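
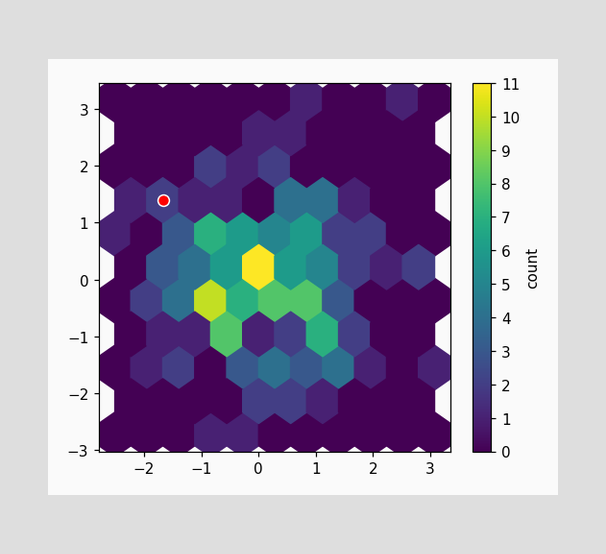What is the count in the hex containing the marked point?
The marked hex reads 2 on the colorbar.

2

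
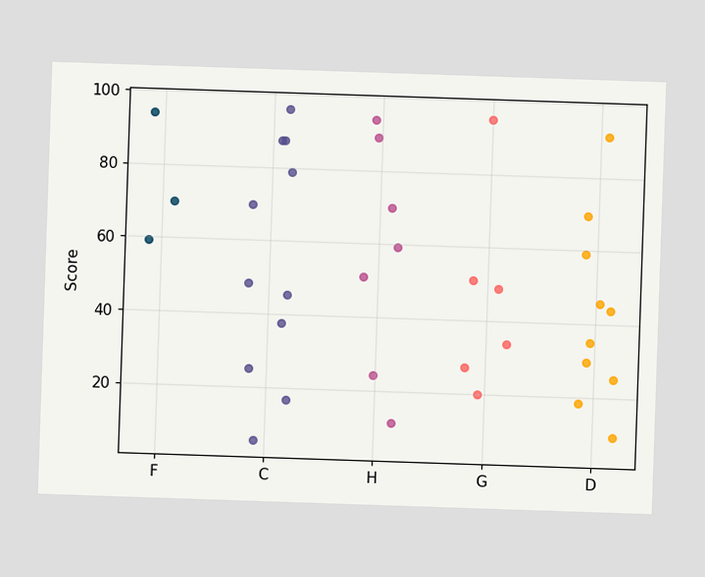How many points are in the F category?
3

Counting the markers in the F column gives 3.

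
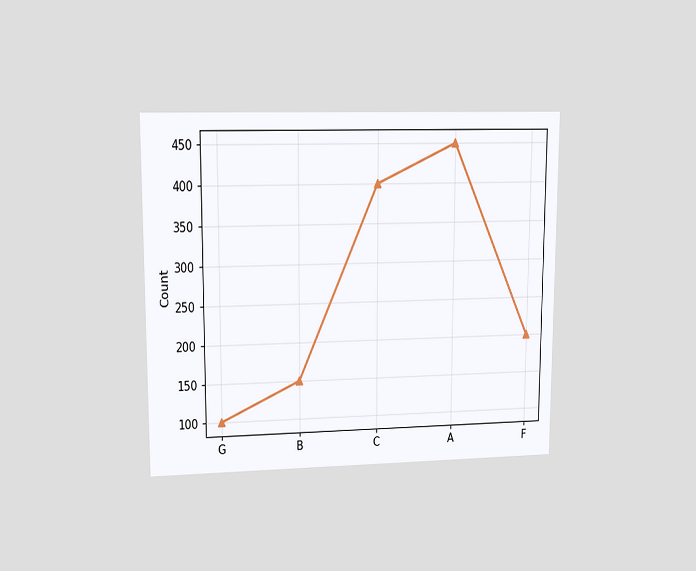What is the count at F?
200

The chart is viewed at a slight angle. At F, the line is at 200.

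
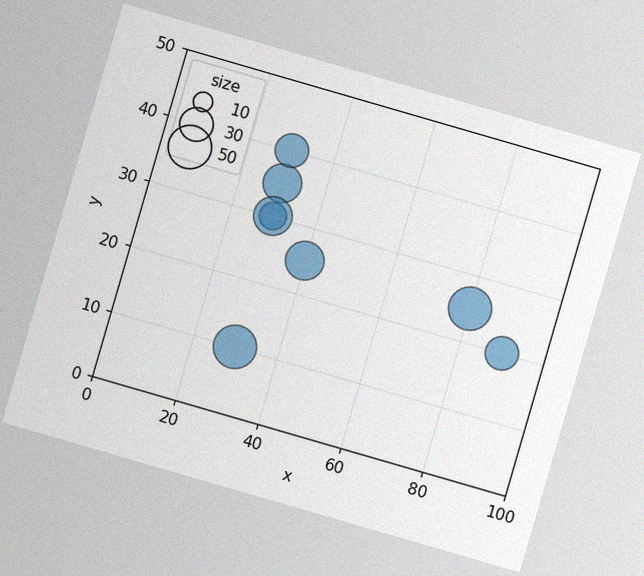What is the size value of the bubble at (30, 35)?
The chart is tilted about 16° clockwise, with some photo noise. Matching the bubble at (30, 35) against the size legend gives 40.

40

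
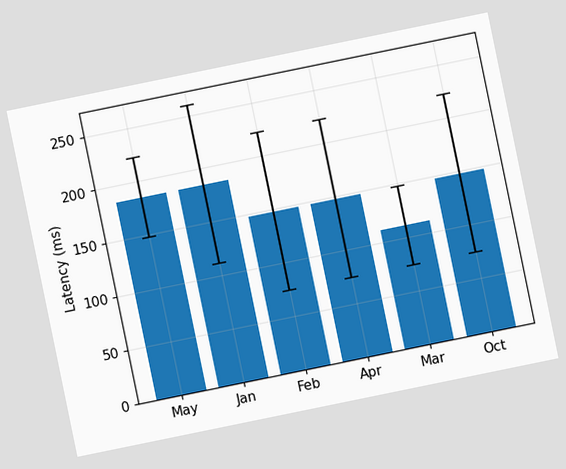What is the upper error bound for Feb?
The chart is tilted about 12° counter-clockwise. The Feb bar's upper whisker reaches 222ms.

222ms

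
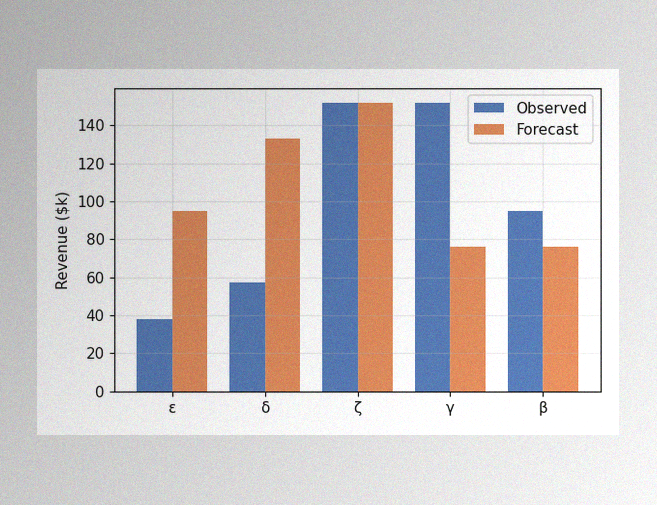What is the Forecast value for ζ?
$152k

The image has some photo noise and uneven lighting. The Forecast bar at ζ reaches $152k on the y-axis.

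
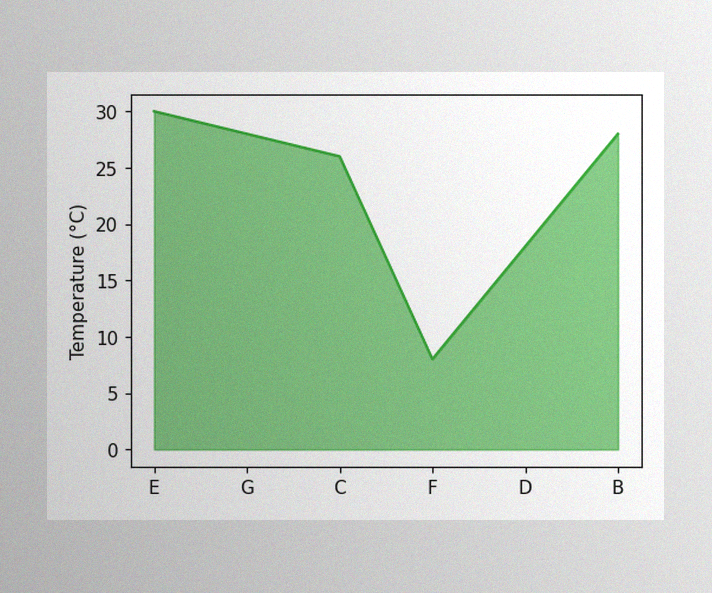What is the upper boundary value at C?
26°C

The image has some photo noise and uneven lighting. At C the upper boundary is at 26°C.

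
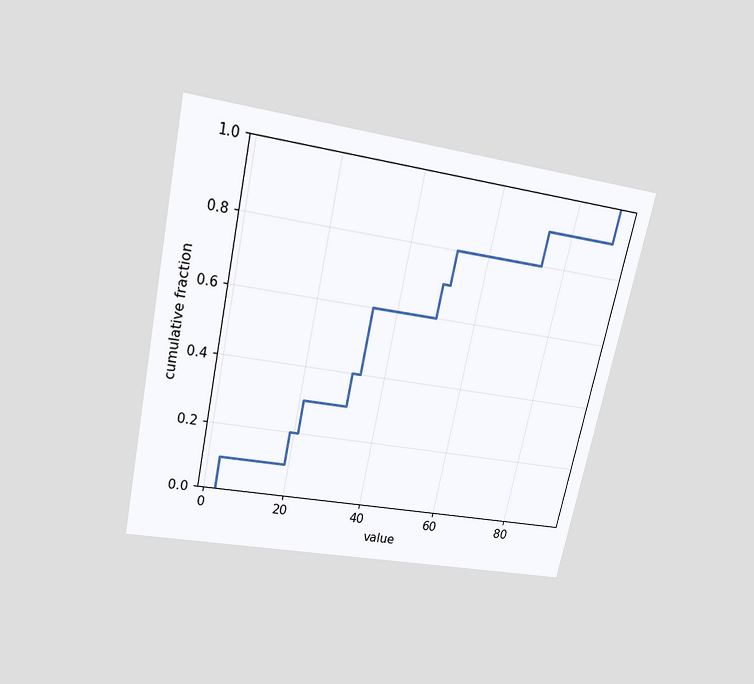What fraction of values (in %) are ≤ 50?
The chart is tilted about 12° clockwise and viewed slightly from above. At x=50 the ECDF step is at 70%.

70%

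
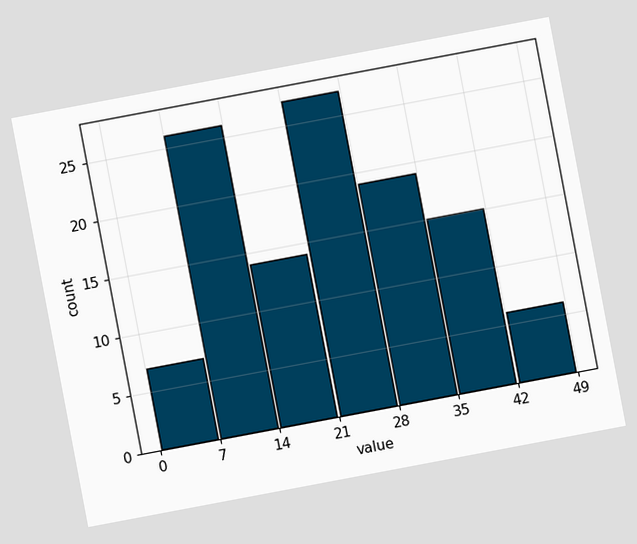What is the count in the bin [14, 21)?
14

The chart is tilted about 11° counter-clockwise. The [14, 21) bin has height 14.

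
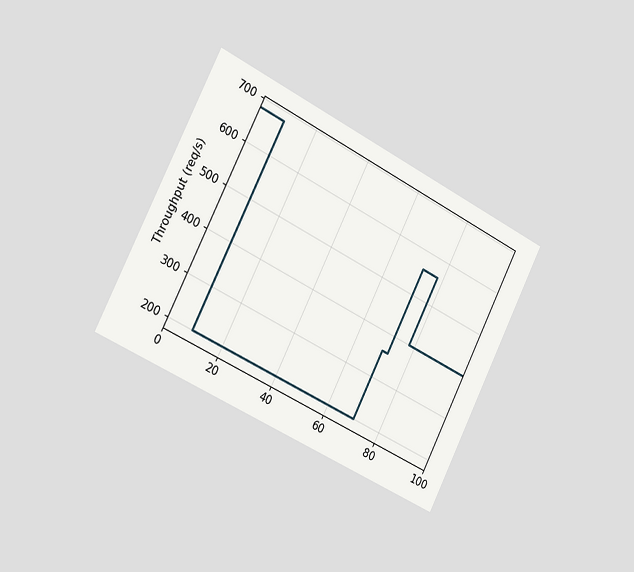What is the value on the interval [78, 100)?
400req/s

The chart is tilted about 27° clockwise and viewed slightly from the left. On [78, 100) the step sits at 400req/s.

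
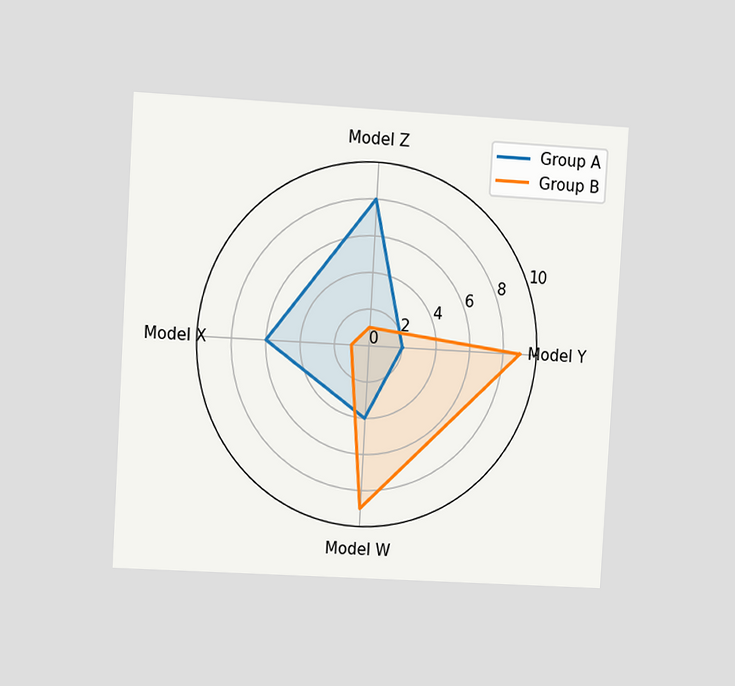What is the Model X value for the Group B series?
The chart is tilted about 3° clockwise and viewed at a slight angle. On the Model X axis, Group B reaches 1.

1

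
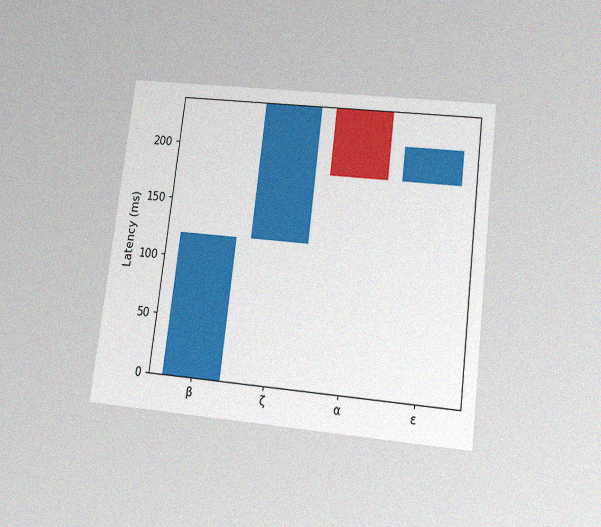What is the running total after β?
The chart is tilted about 7° clockwise and viewed slightly from below, with some photo noise. After β the running total reaches 120ms.

120ms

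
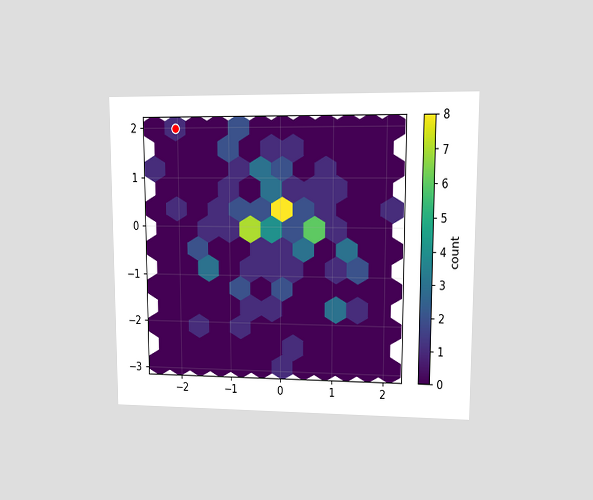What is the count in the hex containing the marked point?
1

The chart is viewed at a slight angle. The marked hex reads 1 on the colorbar.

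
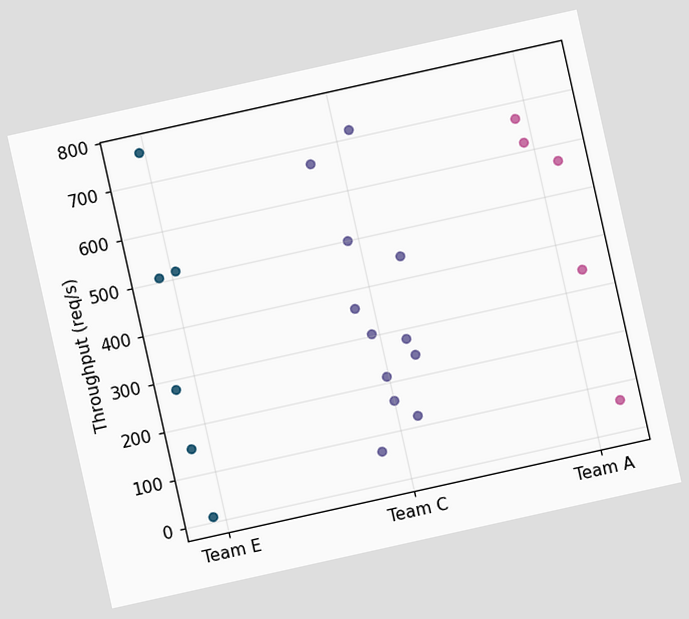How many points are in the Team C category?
12

The chart is tilted about 13° counter-clockwise. Counting the markers in the Team C column gives 12.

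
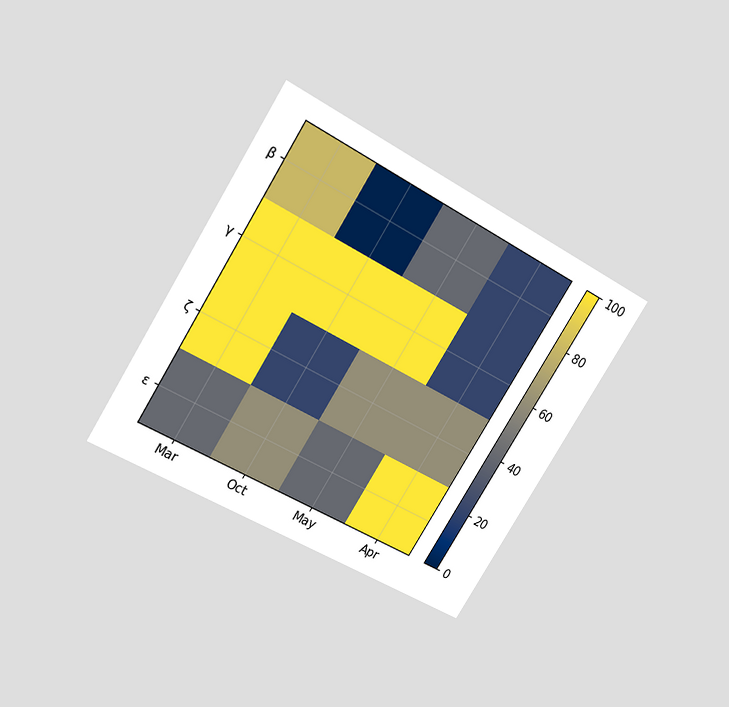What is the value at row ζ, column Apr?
The chart is tilted about 32° clockwise and viewed slightly from above. Matching cell (ζ, Apr) against the colorbar gives 60.

60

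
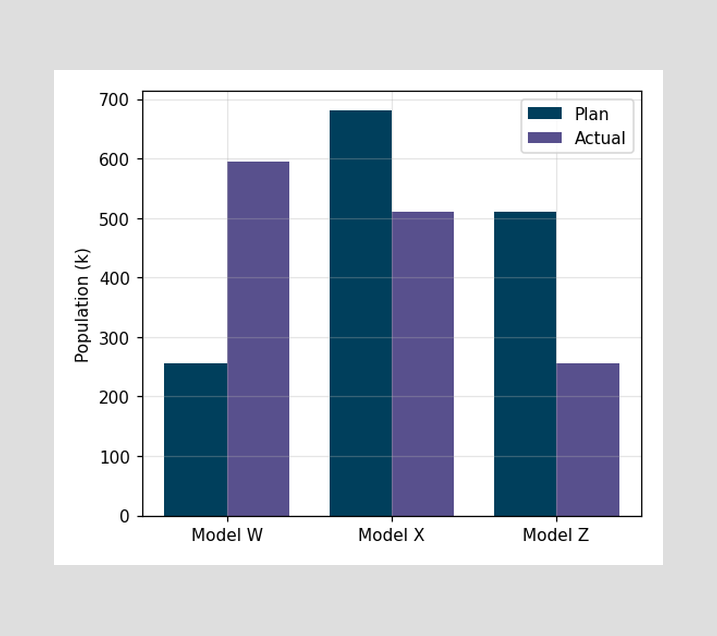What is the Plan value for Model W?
255k

The Plan bar at Model W reaches 255k on the y-axis.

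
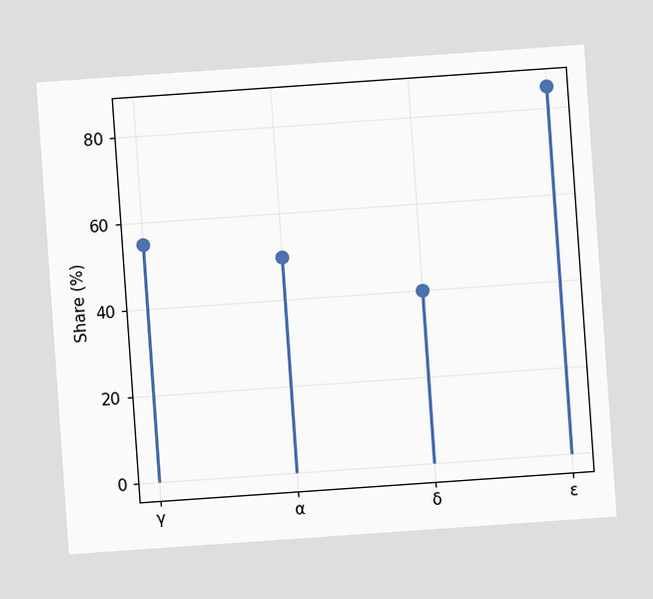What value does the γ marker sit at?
55%

The chart is tilted about 4° counter-clockwise. The γ marker sits at 55%.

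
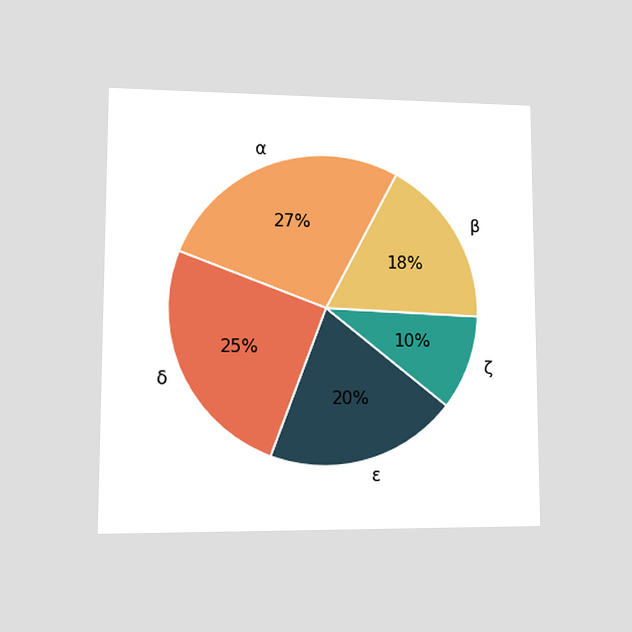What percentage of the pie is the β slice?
18%

The chart is viewed at a slight angle. The β slice takes up 18% of the pie.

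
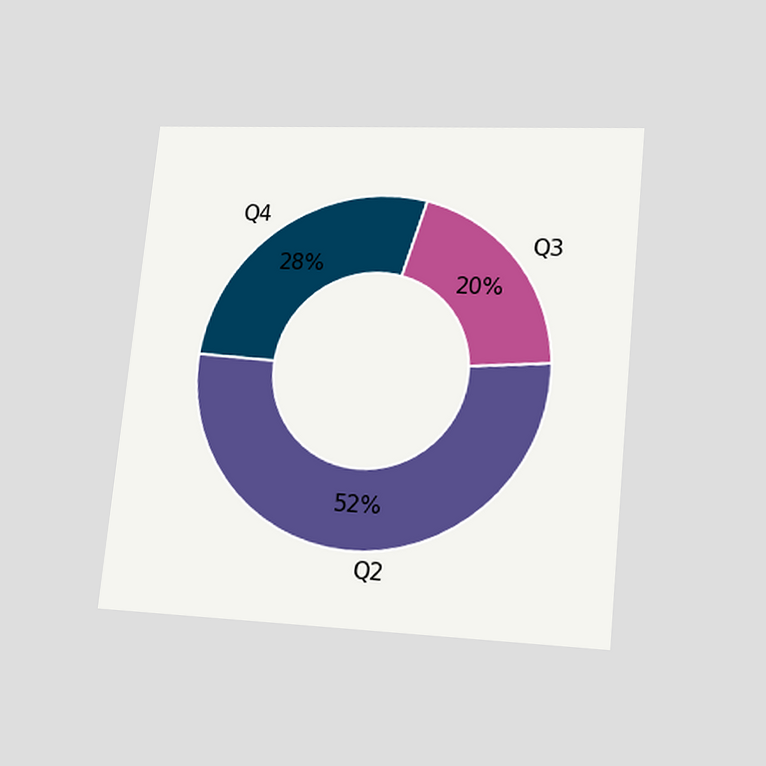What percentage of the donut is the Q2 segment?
The chart is tilted about 6° clockwise and viewed at a slight angle. The Q2 segment takes up 52% of the ring.

52%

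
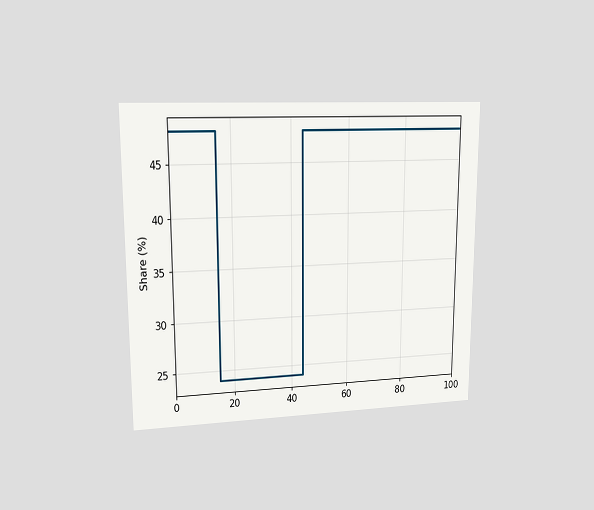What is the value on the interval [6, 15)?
The chart is viewed at a slight angle. On [6, 15) the step sits at 48%.

48%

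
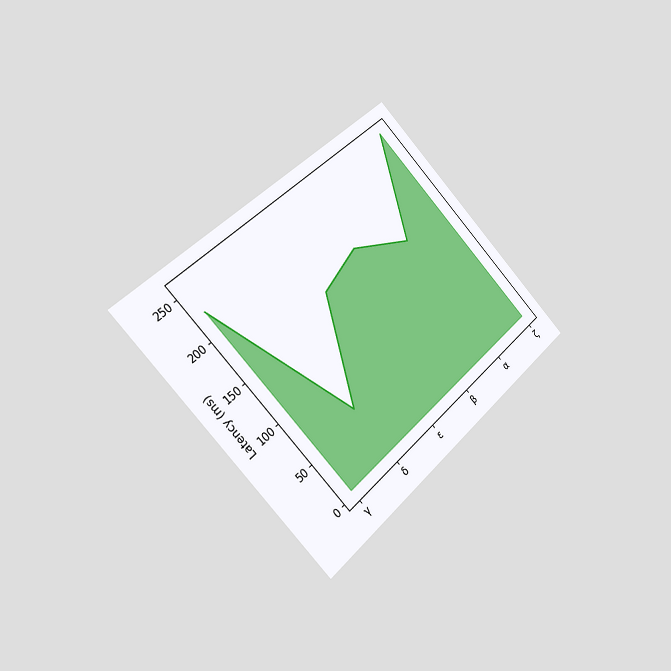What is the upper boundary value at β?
180ms

The chart is tilted about 44° counter-clockwise and viewed slightly from the left. At β the upper boundary is at 180ms.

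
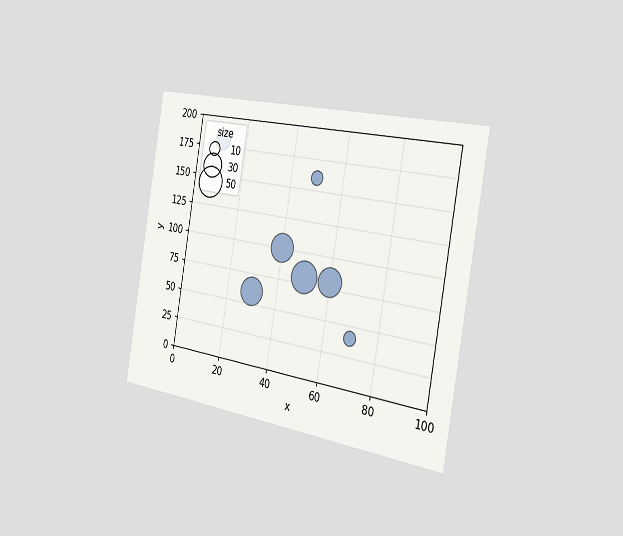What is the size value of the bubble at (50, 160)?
The chart is tilted about 10° clockwise and viewed slightly from the right. Matching the bubble at (50, 160) against the size legend gives 10.

10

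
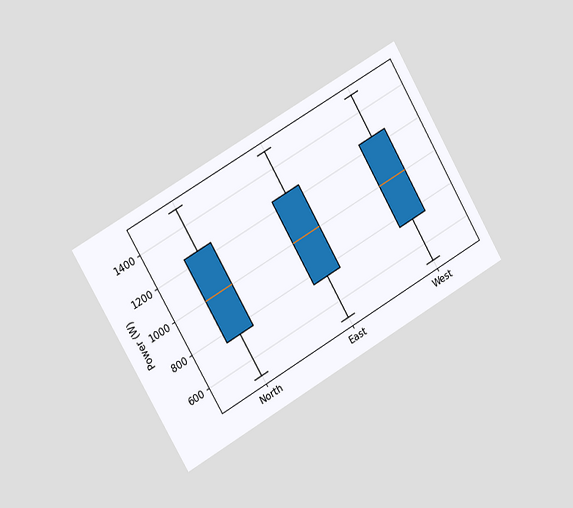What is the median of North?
1000W

The chart is tilted about 30° counter-clockwise and viewed slightly from the left. The median line in the North box sits at 1000W.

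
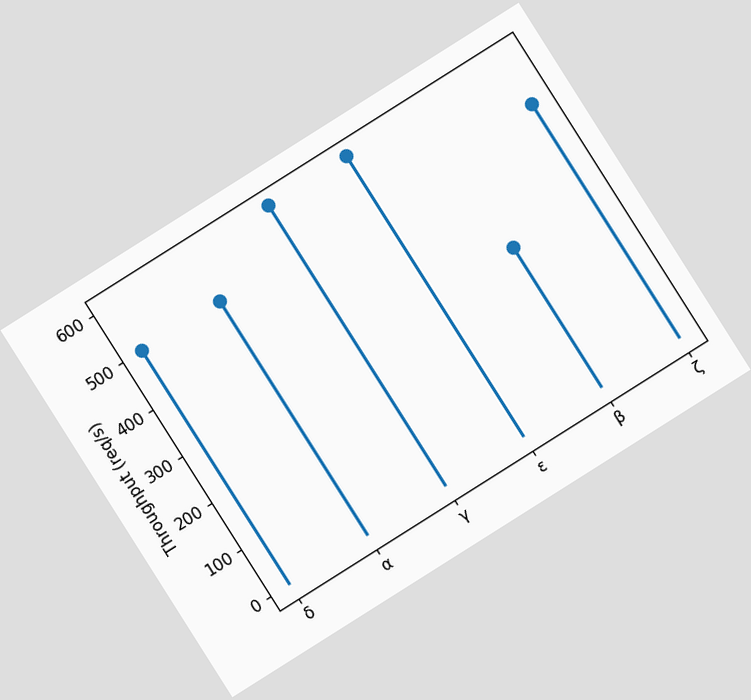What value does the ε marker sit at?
The chart is tilted about 32° counter-clockwise. The ε marker sits at 600req/s.

600req/s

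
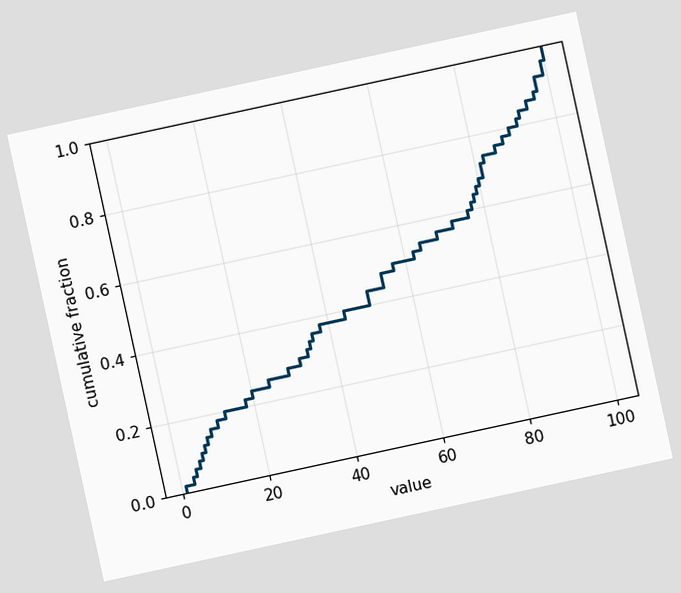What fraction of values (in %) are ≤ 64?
The chart is tilted about 12° counter-clockwise. At x=64 the ECDF step is at 54%.

54%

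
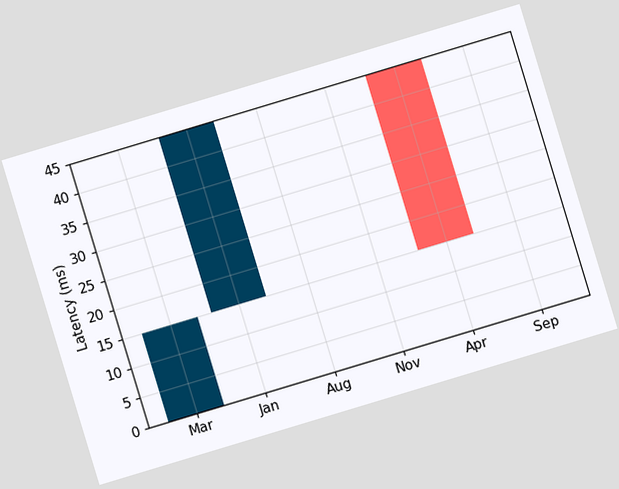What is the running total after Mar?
15ms

The chart is tilted about 17° counter-clockwise. After Mar the running total reaches 15ms.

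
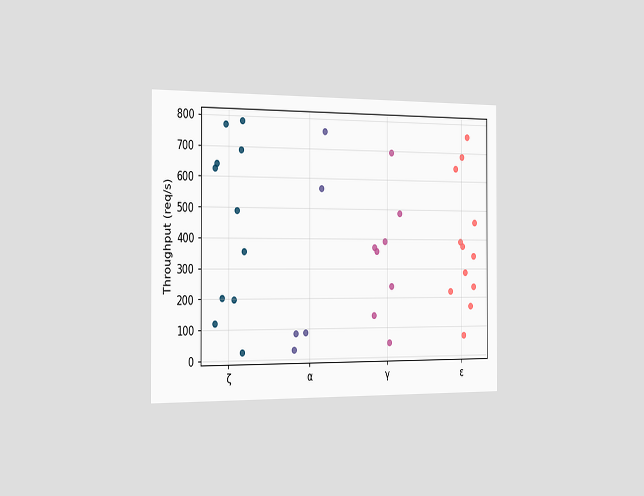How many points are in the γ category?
8

The chart is viewed slightly from the left. Counting the markers in the γ column gives 8.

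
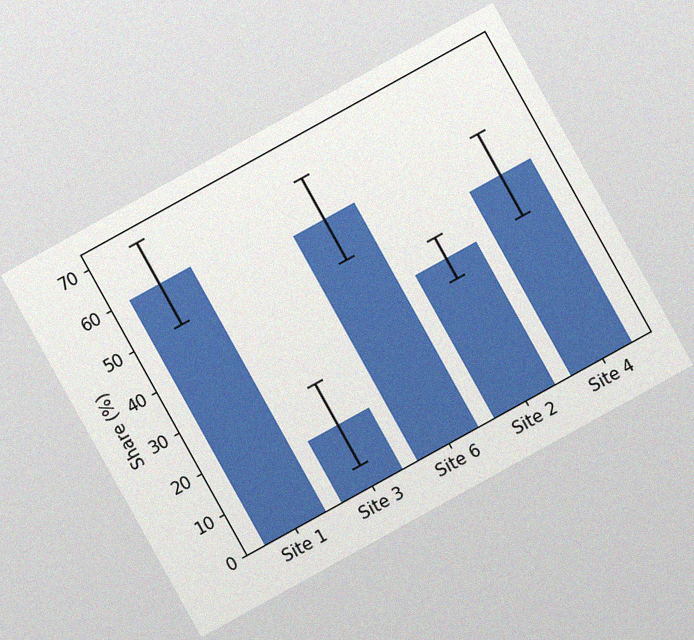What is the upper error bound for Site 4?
55%

The chart is tilted about 29° counter-clockwise, with some photo noise. The Site 4 bar's upper whisker reaches 55%.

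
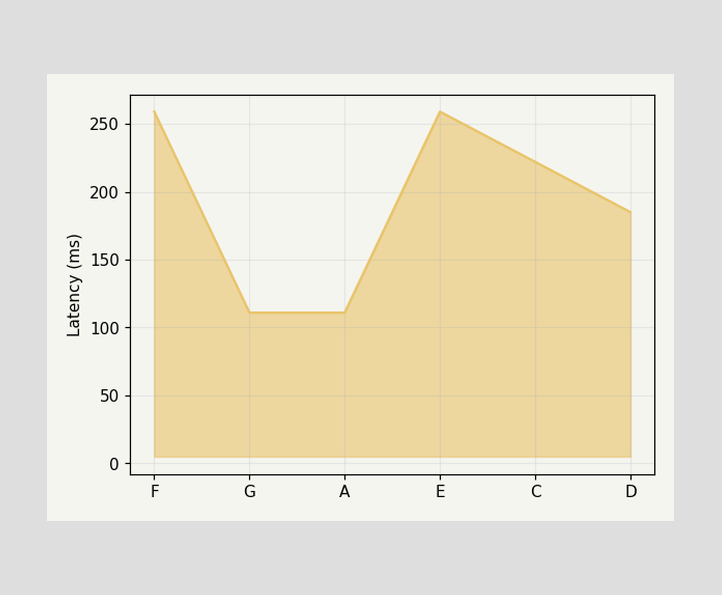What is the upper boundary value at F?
259ms

At F the upper boundary is at 259ms.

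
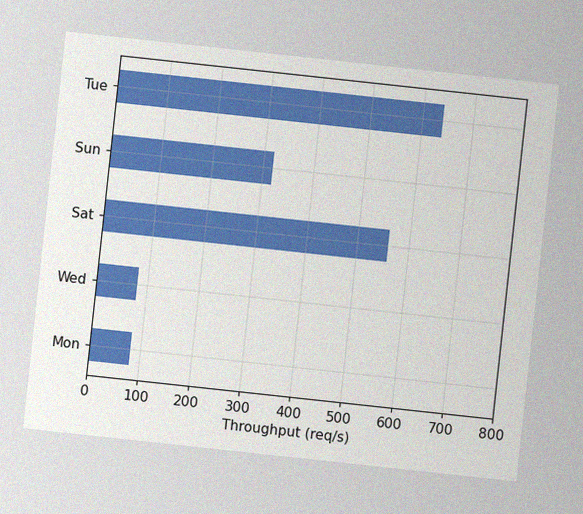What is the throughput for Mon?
80req/s

The chart is tilted about 6° clockwise, with some photo noise. Reading along the chart's x-axis, the Mon bar reaches 80req/s.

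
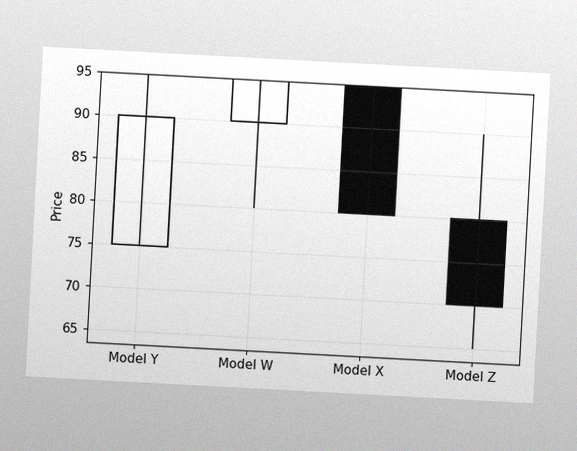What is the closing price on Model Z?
The chart is tilted about 3° clockwise, with some photo noise. The Model Z candle closes at 70.

70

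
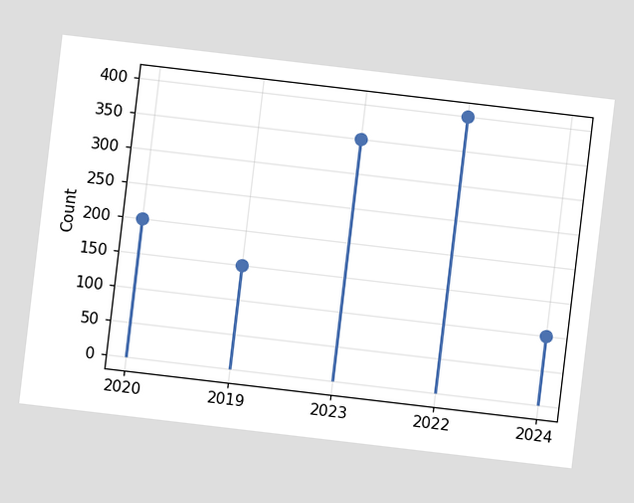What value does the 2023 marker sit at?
350

The chart is tilted about 7° clockwise. The 2023 marker sits at 350.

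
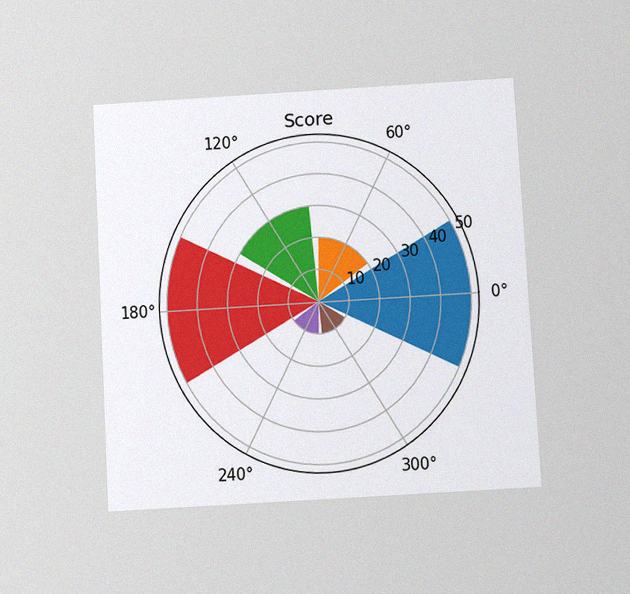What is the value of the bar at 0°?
The chart is tilted about 3° counter-clockwise and viewed at a slight angle, with some photo noise. The bar at 0° reaches 50 on the radial axis.

50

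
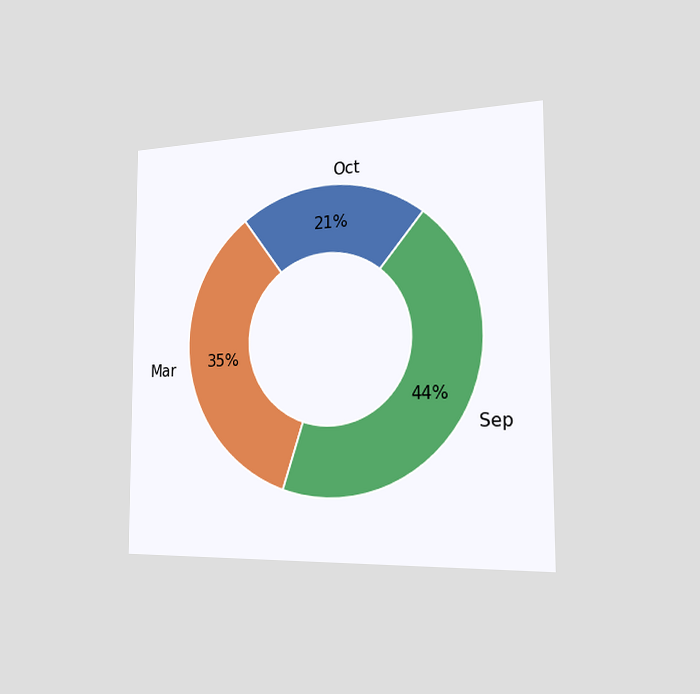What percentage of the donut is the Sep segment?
44%

The chart is viewed slightly from the right. The Sep segment takes up 44% of the ring.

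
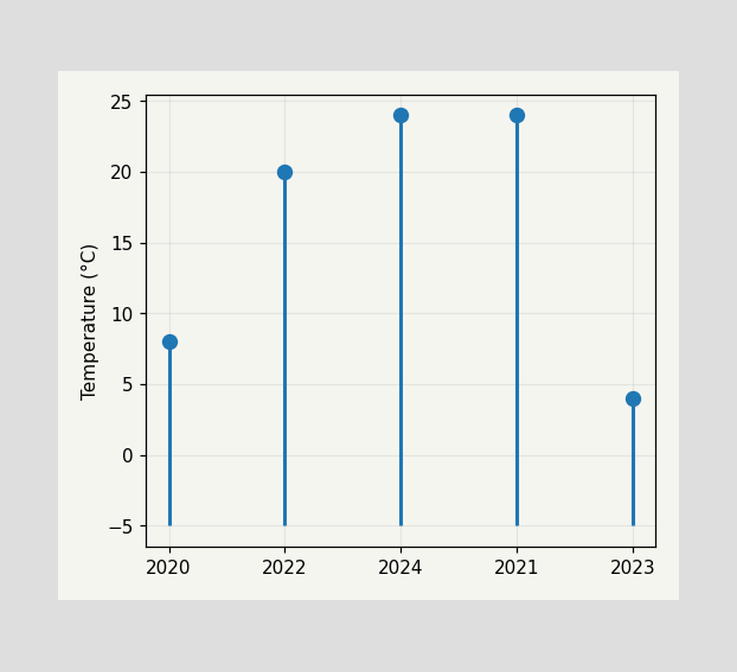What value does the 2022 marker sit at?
The 2022 marker sits at 20°C.

20°C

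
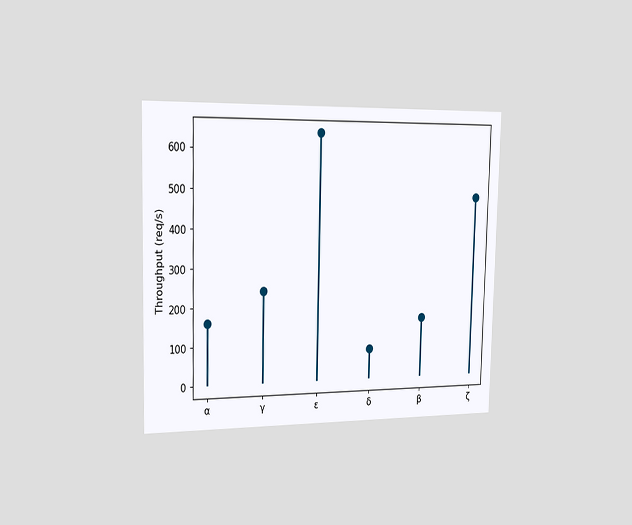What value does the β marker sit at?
The chart is viewed slightly from the left. The β marker sits at 160req/s.

160req/s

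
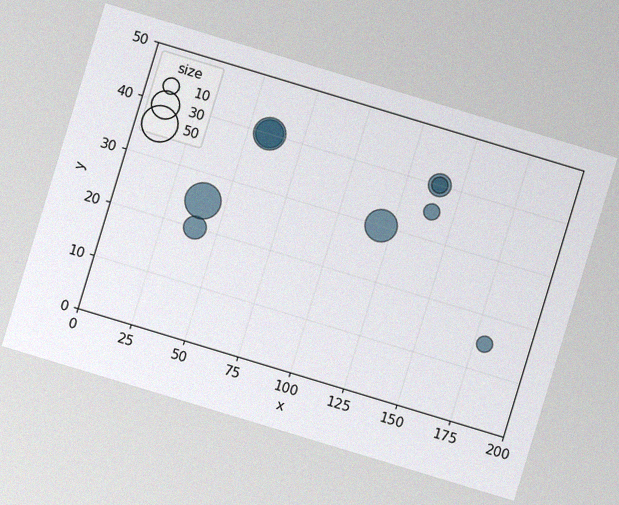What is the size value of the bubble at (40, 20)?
20

The chart is tilted about 17° clockwise, with some photo noise. Matching the bubble at (40, 20) against the size legend gives 20.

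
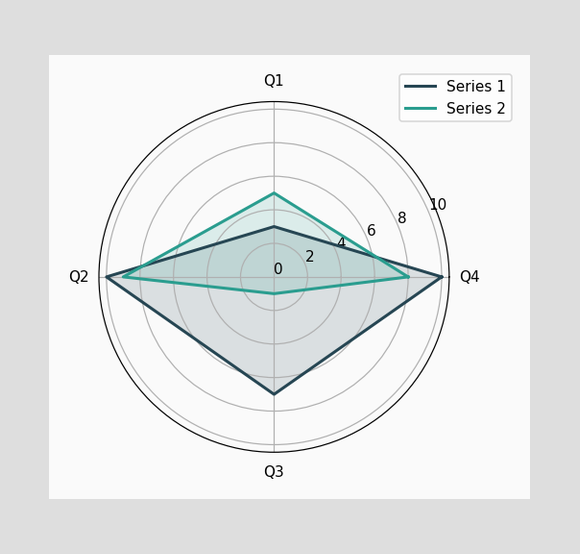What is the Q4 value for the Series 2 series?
On the Q4 axis, Series 2 reaches 8.

8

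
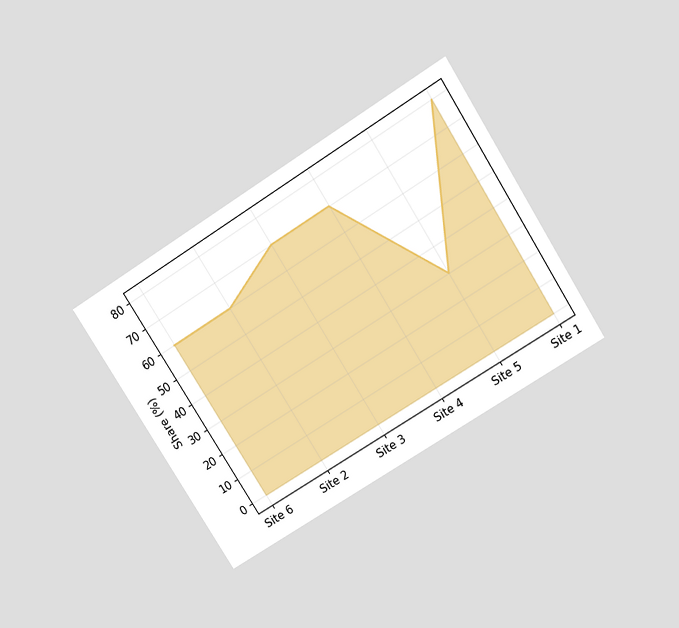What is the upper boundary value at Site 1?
The chart is tilted about 32° counter-clockwise and viewed slightly from above. At Site 1 the upper boundary is at 80%.

80%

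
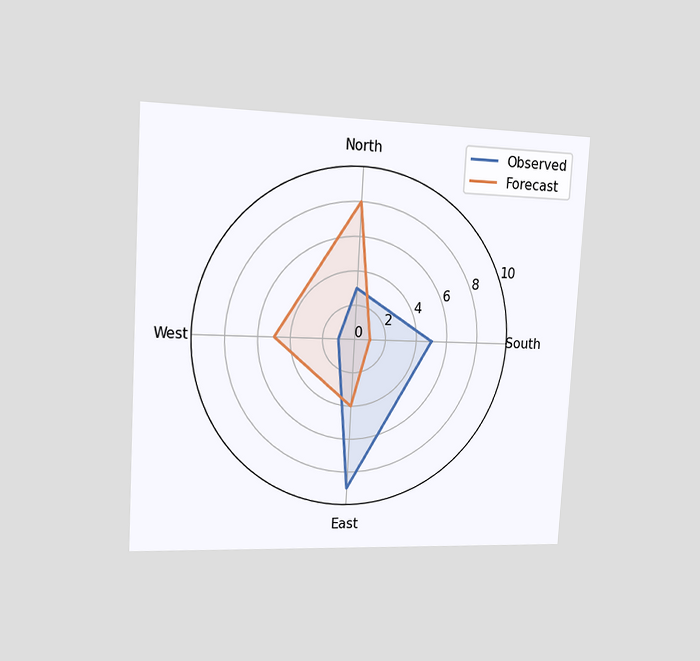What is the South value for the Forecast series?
The chart is tilted about 3° clockwise and viewed slightly from the left. On the South axis, Forecast reaches 1.

1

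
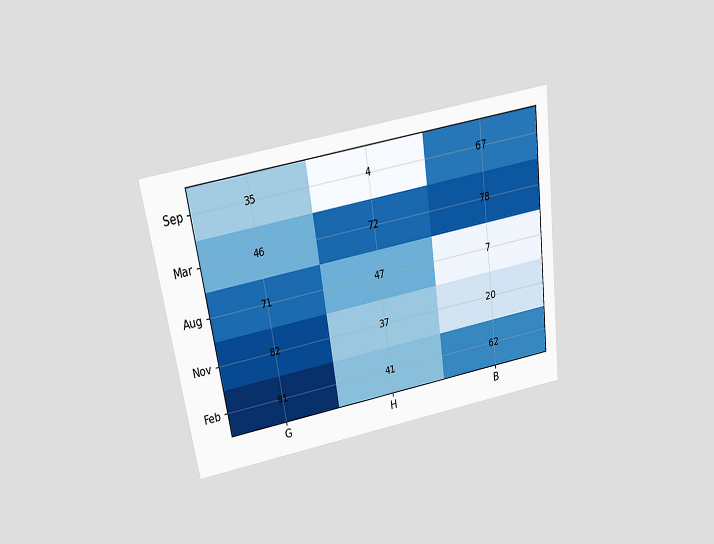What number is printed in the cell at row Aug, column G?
71

The chart is tilted about 8° counter-clockwise and viewed slightly from above. The (Aug, G) cell reads 71.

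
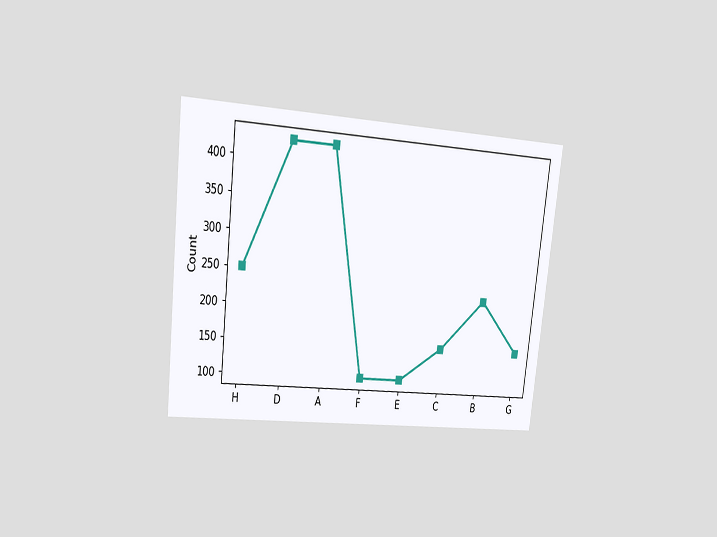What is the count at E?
The chart is tilted about 6° clockwise and viewed at a slight angle. At E, the line is at 100.

100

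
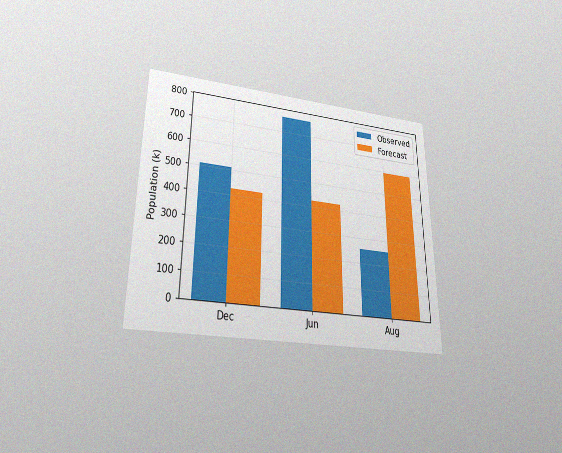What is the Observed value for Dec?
510k

The chart is viewed slightly from below, with some photo noise. The Observed bar at Dec reaches 510k on the y-axis.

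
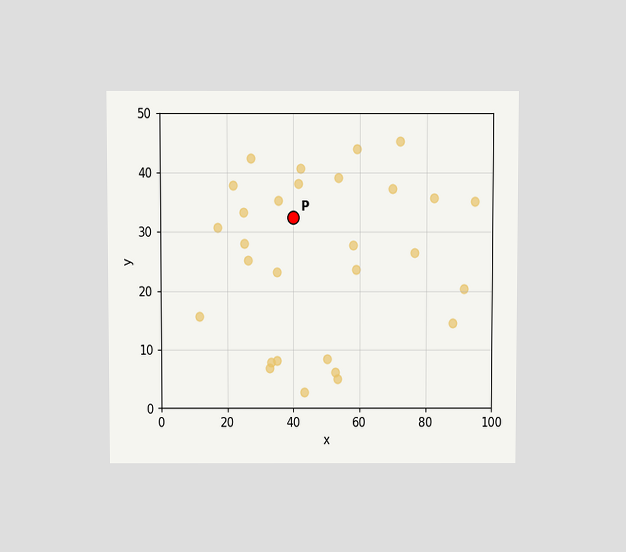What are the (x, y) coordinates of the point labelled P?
(40, 32.5)

The chart is viewed at a slight angle. Following the gridlines from P to each axis, P sits at (40, 32.5).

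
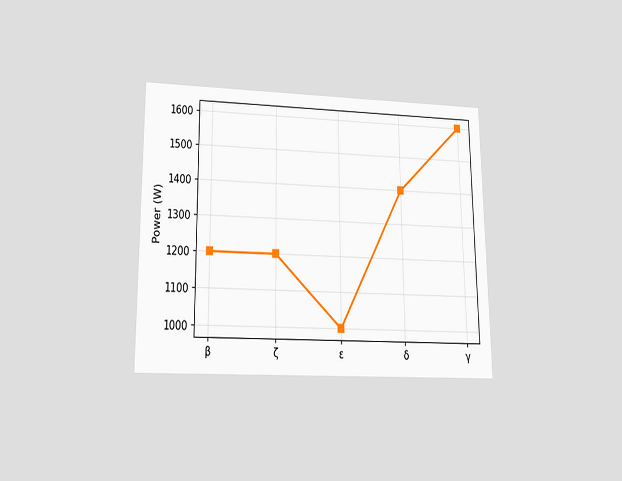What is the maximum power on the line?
1600W

The chart is viewed slightly from below. The highest point is at γ, and reading across to the y-axis gives 1600W.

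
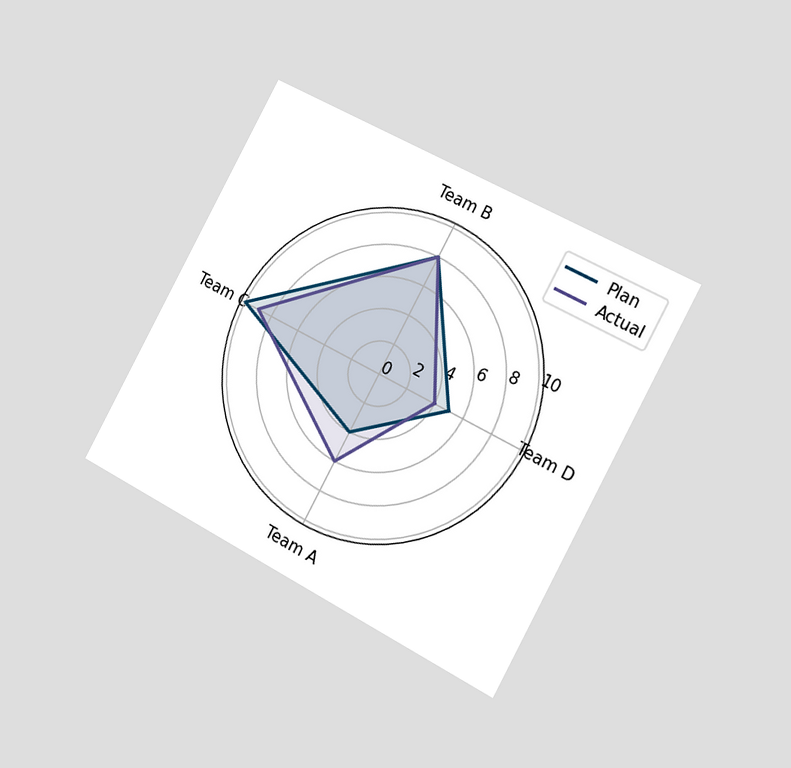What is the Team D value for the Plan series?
5

The chart is tilted about 28° clockwise and viewed slightly from the right. On the Team D axis, Plan reaches 5.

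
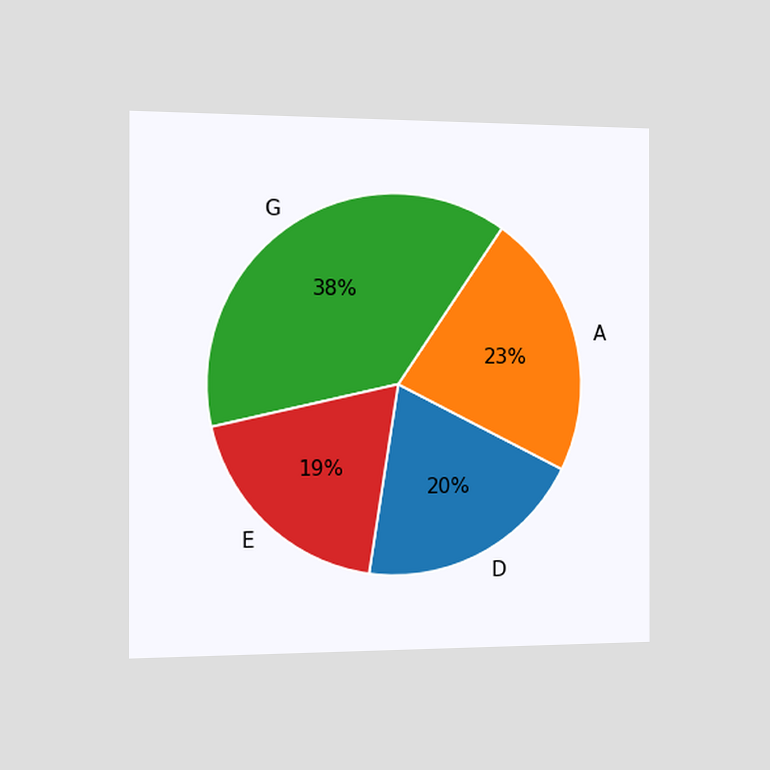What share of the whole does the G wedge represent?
The chart is viewed slightly from the left. The G slice takes up 38% of the pie.

38%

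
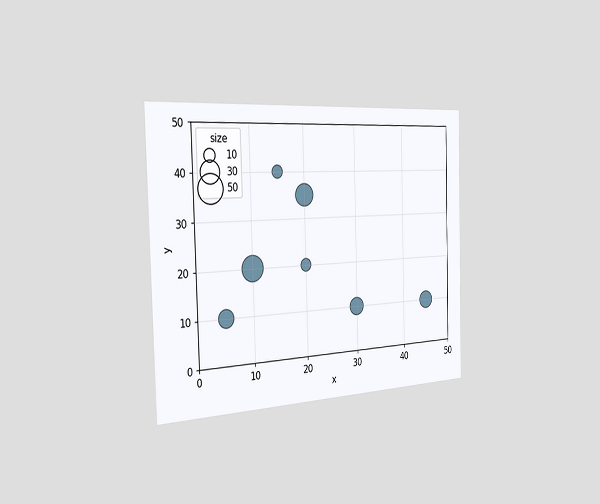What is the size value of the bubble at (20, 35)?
The chart is viewed slightly from the left. Matching the bubble at (20, 35) against the size legend gives 30.

30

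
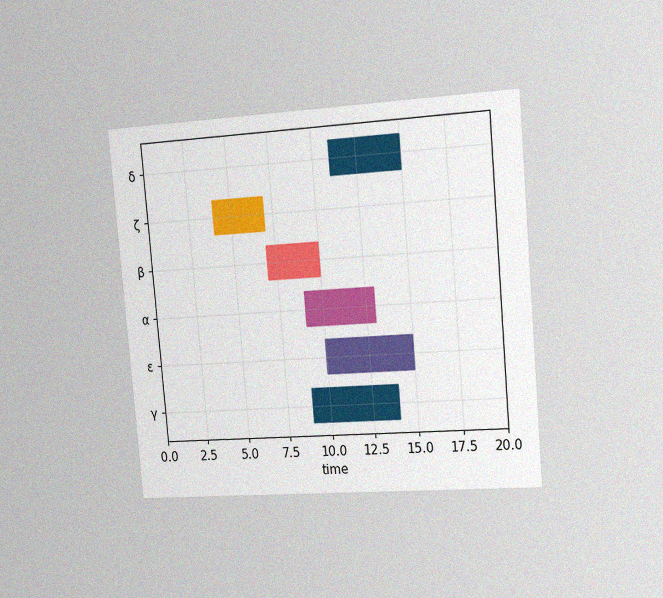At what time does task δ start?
The chart is tilted about 5° counter-clockwise and viewed slightly from the right, with some photo noise. The δ bar begins at t=11.

11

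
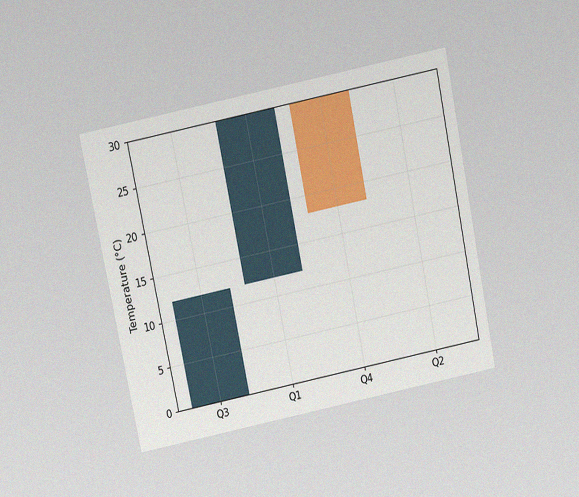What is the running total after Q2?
18°C

The chart is tilted about 11° counter-clockwise and viewed slightly from above, with some photo noise. After Q2 the running total reaches 18°C.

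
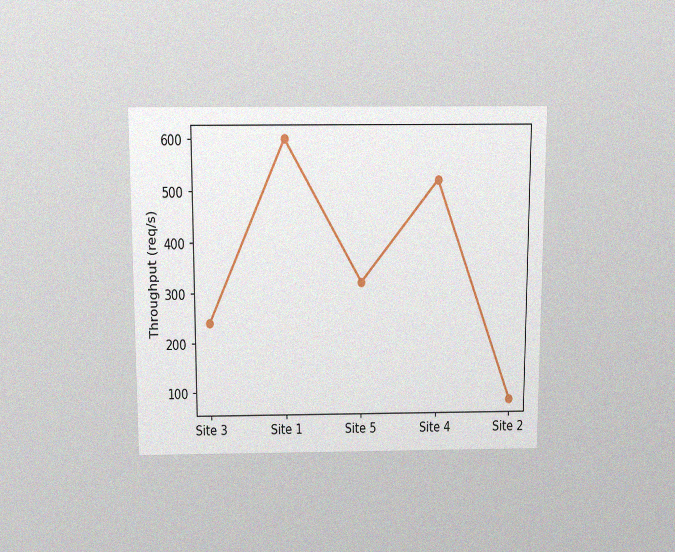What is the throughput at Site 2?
80req/s

The chart is viewed slightly from above, with some photo noise. At Site 2, the line is at 80req/s.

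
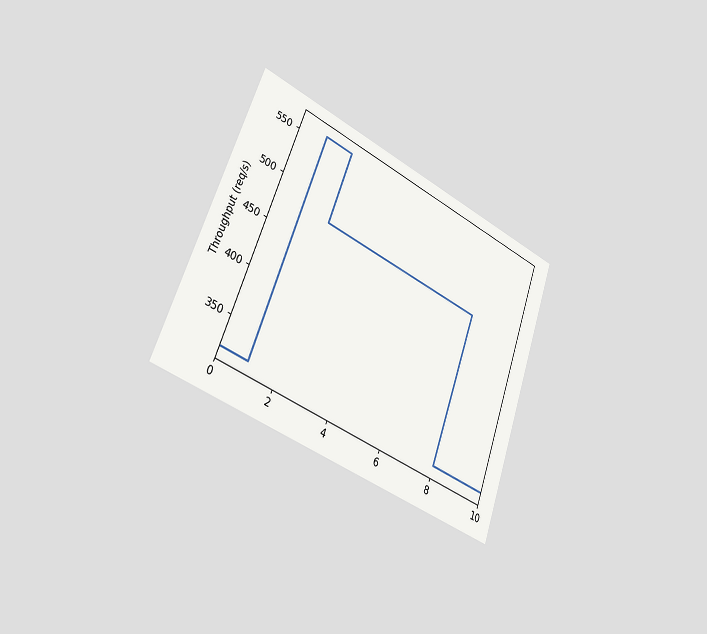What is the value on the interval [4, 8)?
The chart is tilted about 20° clockwise and viewed slightly from the left. On [4, 8) the step sits at 480req/s.

480req/s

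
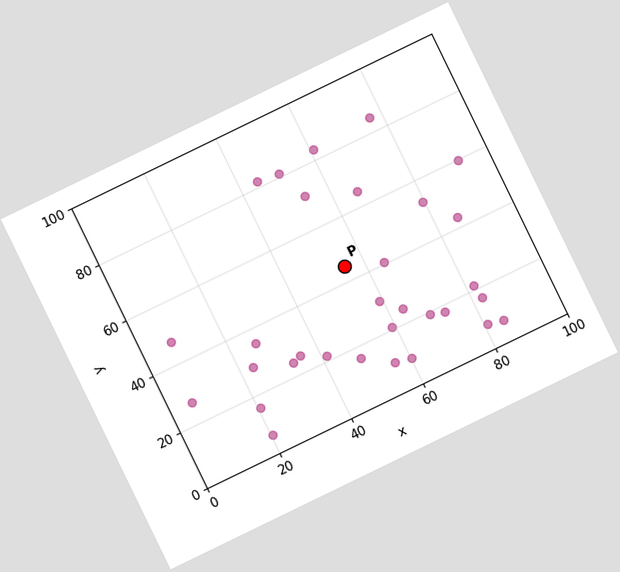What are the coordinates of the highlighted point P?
The chart is tilted about 26° counter-clockwise. Following the gridlines from P to each axis, P sits at (55, 45).

(55, 45)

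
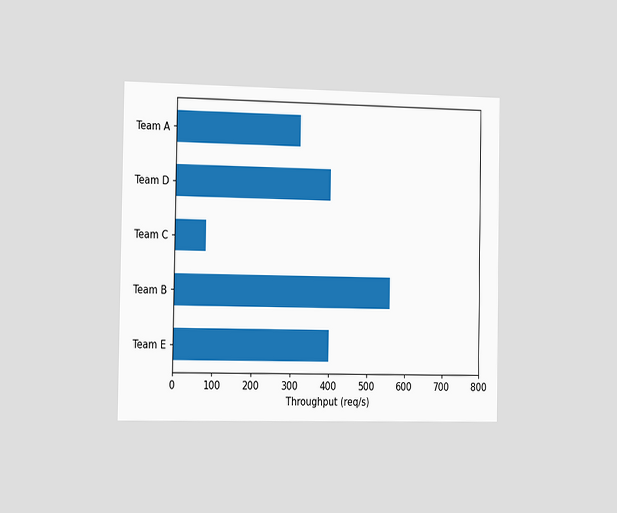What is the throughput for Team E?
The chart is viewed slightly from the left. Reading along the chart's x-axis, the Team E bar reaches 400req/s.

400req/s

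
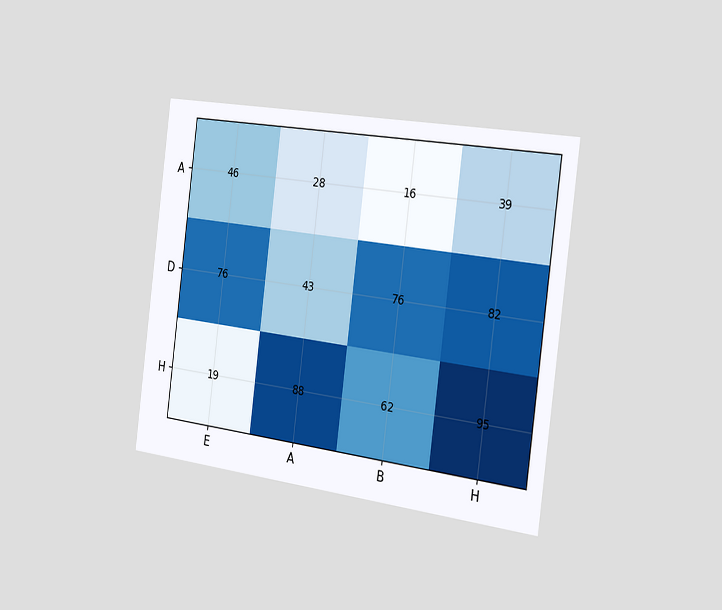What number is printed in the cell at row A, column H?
39

The chart is tilted about 7° clockwise and viewed slightly from the right. The (A, H) cell reads 39.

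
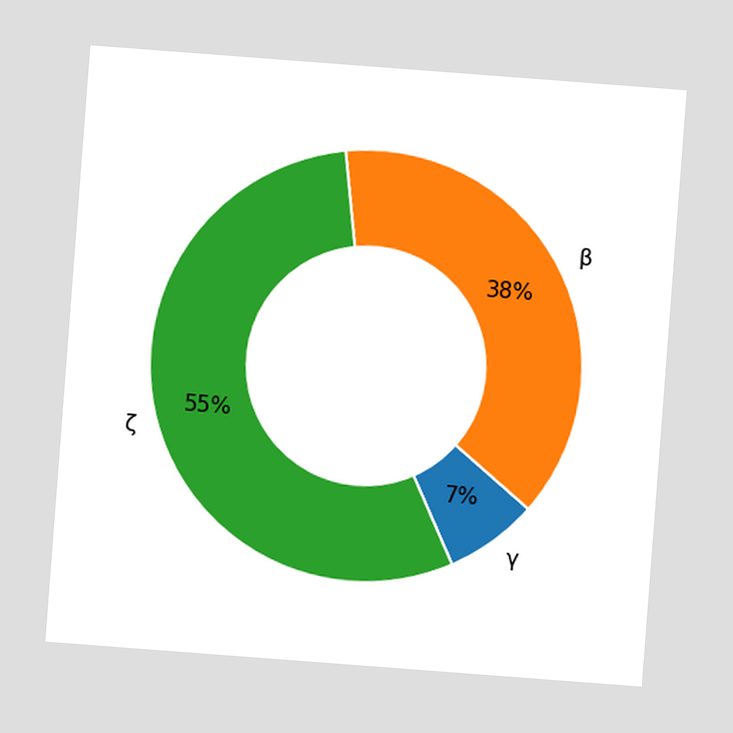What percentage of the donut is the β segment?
The chart is tilted about 4° clockwise. The β segment takes up 38% of the ring.

38%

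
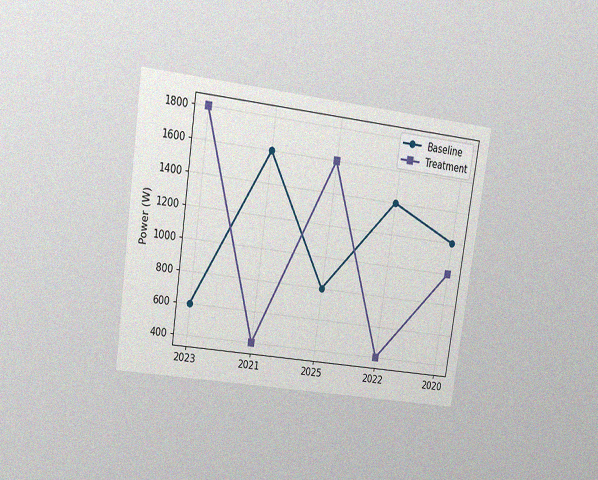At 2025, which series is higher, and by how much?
Treatment, by 800W

The chart is tilted about 8° clockwise and viewed at a slight angle, with some photo noise. At 2025, Treatment sits above the other line by 800W.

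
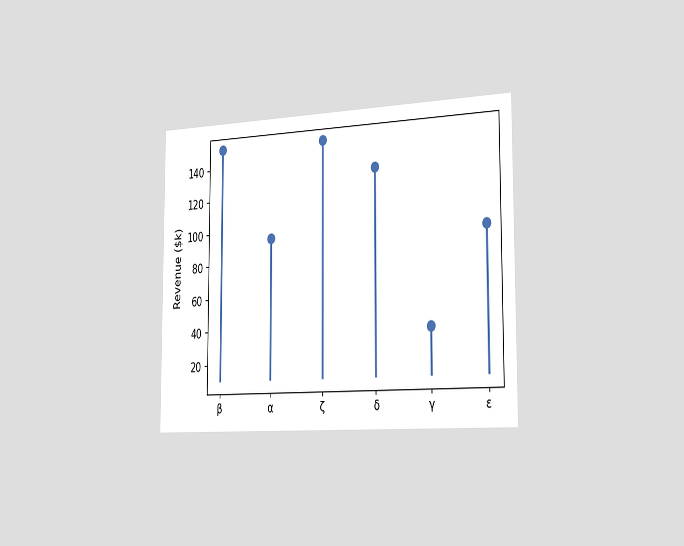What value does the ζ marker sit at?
The chart is viewed slightly from the right. The ζ marker sits at $152k.

$152k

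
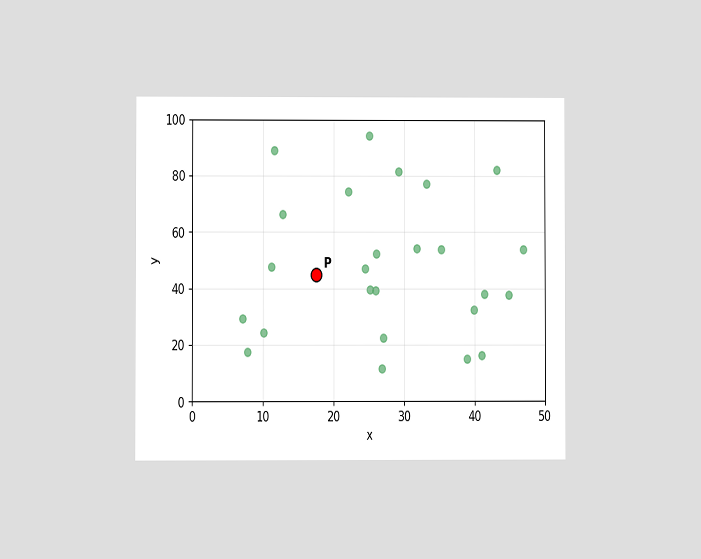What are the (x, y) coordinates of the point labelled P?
The chart is viewed at a slight angle. Following the gridlines from P to each axis, P sits at (17.5, 45).

(17.5, 45)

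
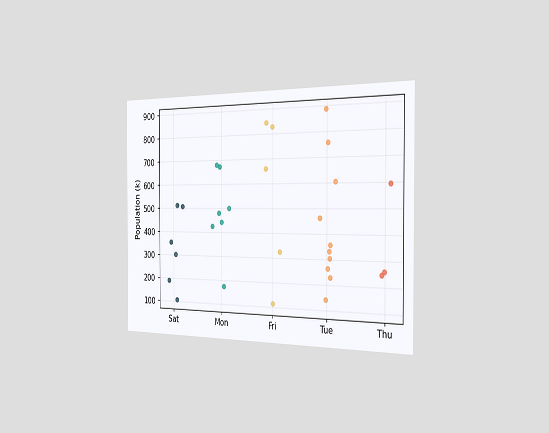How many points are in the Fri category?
The chart is viewed slightly from the right. Counting the markers in the Fri column gives 5.

5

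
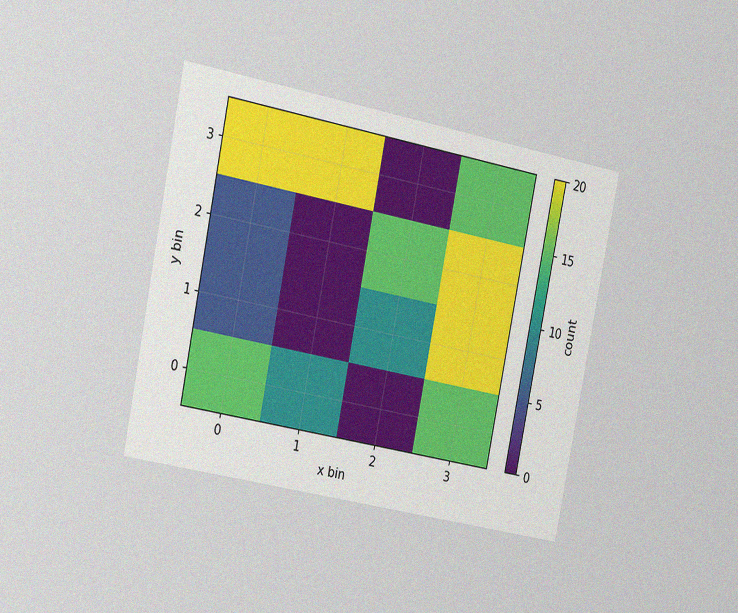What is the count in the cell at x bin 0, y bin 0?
15

The chart is tilted about 11° clockwise and viewed slightly from the left, with some photo noise. Matching the cell (0, 0) against the colorbar gives 15.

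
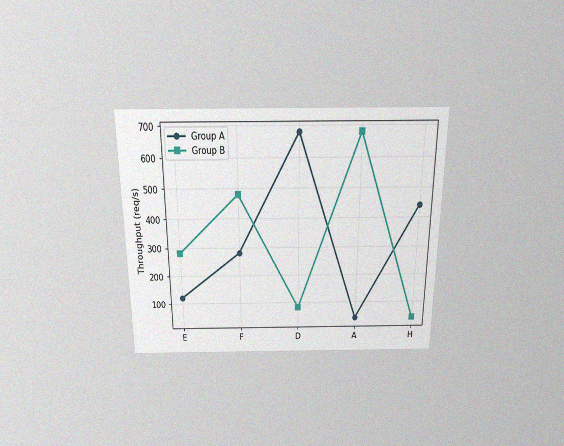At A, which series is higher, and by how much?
The chart is viewed slightly from above, with some photo noise. At A, Group B sits above the other line by 640req/s.

Group B, by 640req/s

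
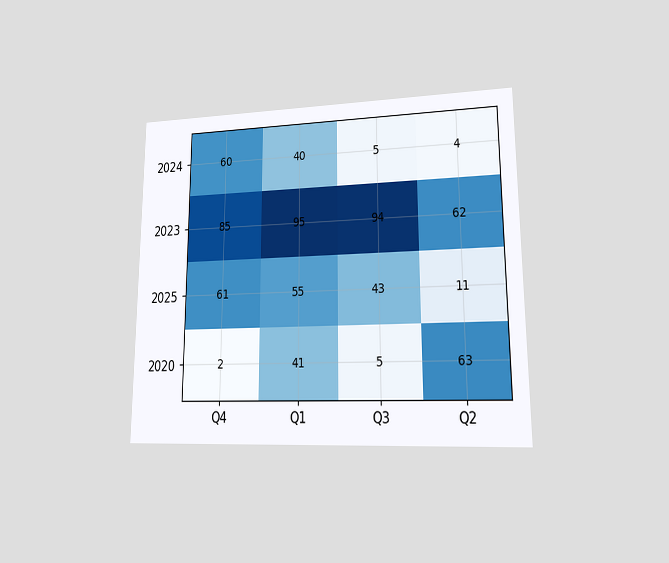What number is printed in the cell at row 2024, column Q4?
The chart is viewed at a slight angle. The (2024, Q4) cell reads 60.

60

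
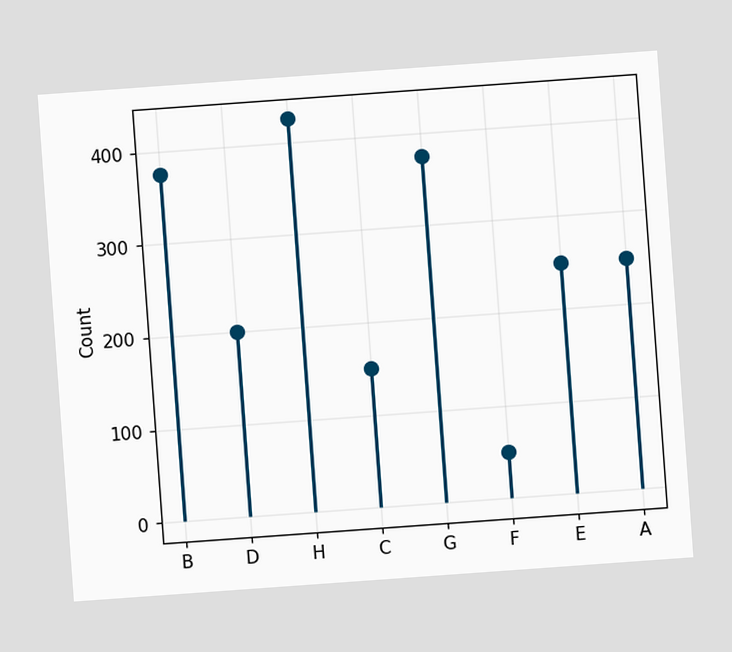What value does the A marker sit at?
The chart is tilted about 4° counter-clockwise. The A marker sits at 250.

250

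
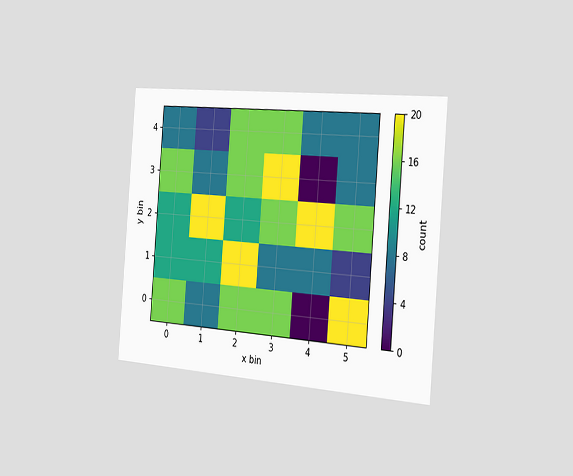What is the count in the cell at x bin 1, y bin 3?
The chart is tilted about 5° clockwise and viewed slightly from the right. Matching the cell (1, 3) against the colorbar gives 8.

8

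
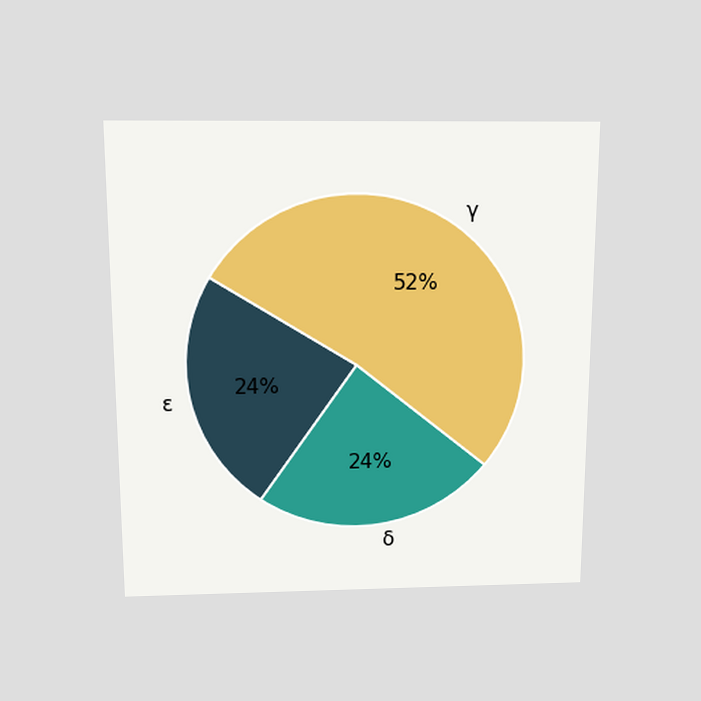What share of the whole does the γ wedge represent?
The chart is viewed slightly from above. The γ slice takes up 52% of the pie.

52%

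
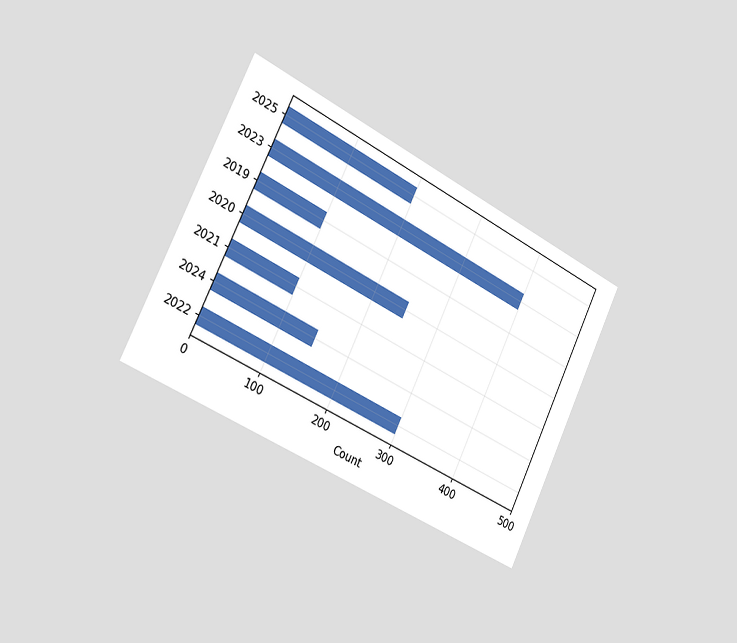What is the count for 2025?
200

The chart is tilted about 26° clockwise and viewed slightly from the left. Reading along the chart's x-axis, the 2025 bar reaches 200.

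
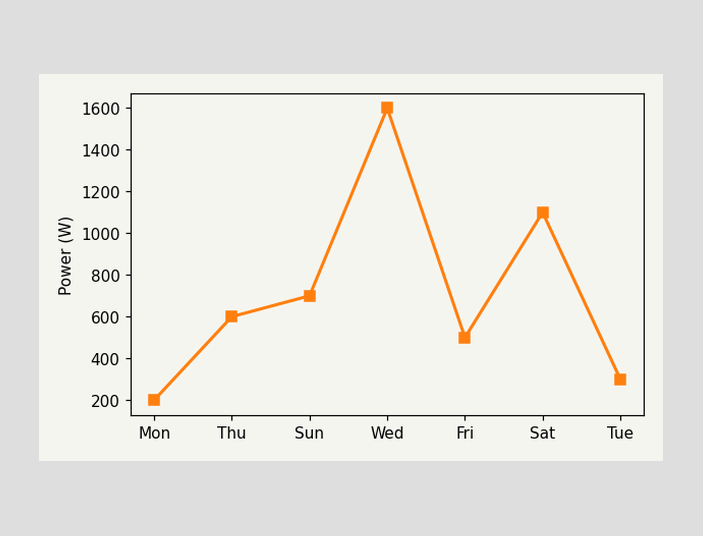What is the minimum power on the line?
200W

The lowest point is at Mon, and reading across to the y-axis gives 200W.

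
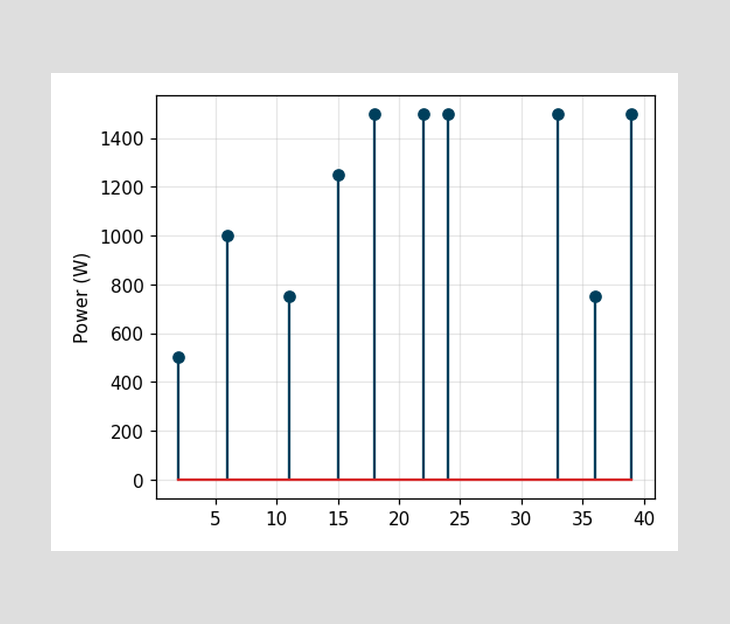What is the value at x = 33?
The stem at x=33 reaches 1500W.

1500W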